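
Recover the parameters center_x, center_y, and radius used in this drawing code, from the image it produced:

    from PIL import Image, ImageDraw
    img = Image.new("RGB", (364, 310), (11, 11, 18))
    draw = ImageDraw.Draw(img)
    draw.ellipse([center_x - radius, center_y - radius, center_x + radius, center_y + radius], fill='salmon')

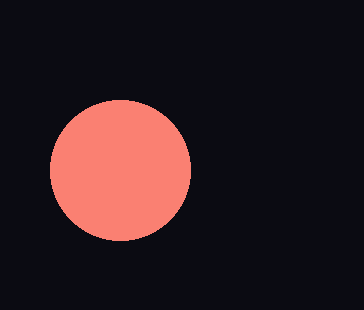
center_x = 120; center_y = 170; radius = 70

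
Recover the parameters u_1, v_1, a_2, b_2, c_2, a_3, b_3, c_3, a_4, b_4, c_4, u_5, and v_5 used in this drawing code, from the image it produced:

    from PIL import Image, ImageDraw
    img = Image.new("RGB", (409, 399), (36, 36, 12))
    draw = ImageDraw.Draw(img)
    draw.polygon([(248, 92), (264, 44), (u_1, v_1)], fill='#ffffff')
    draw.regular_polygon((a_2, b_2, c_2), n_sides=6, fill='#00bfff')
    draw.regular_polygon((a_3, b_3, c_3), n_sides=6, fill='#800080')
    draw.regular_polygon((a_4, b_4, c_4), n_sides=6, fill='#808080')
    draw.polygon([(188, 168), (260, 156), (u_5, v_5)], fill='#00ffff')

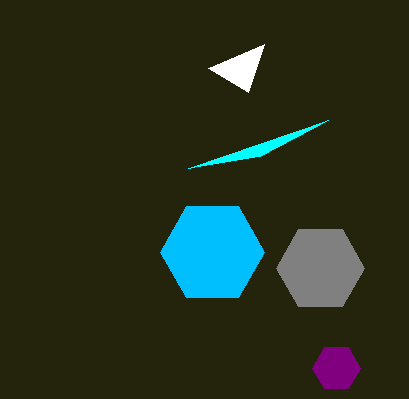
u_1 = 208; v_1 = 68; a_2 = 212; b_2 = 252; c_2 = 52; a_3 = 336; b_3 = 368; c_3 = 24; a_4 = 320; b_4 = 268; c_4 = 44; u_5 = 328; v_5 = 120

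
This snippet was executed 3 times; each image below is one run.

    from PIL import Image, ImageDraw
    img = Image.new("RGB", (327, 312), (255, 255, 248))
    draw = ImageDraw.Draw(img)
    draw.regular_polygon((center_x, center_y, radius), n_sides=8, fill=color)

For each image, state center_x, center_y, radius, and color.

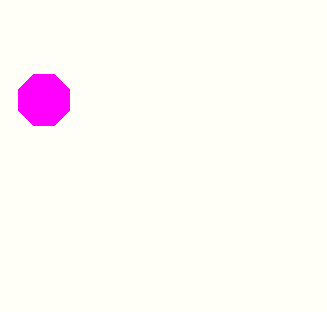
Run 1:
center_x = 44, center_y = 100, radius = 28, color = 'magenta'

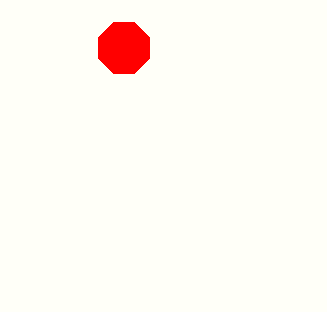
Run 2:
center_x = 124, center_y = 48, radius = 28, color = 'red'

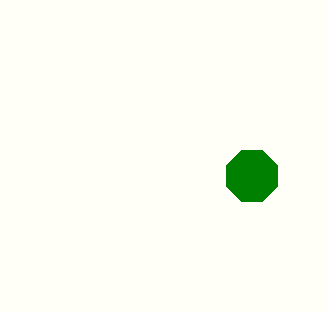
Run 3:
center_x = 252, center_y = 176, radius = 28, color = 'green'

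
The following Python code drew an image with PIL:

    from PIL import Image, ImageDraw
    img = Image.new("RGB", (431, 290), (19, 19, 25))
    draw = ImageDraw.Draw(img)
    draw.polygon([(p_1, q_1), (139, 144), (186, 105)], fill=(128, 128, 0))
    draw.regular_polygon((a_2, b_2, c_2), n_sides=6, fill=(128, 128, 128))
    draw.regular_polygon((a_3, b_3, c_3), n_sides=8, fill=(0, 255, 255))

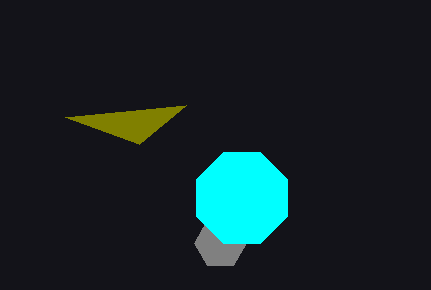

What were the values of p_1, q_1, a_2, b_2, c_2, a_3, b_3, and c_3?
p_1 = 65; q_1 = 117; a_2 = 220; b_2 = 243; c_2 = 26; a_3 = 242; b_3 = 198; c_3 = 49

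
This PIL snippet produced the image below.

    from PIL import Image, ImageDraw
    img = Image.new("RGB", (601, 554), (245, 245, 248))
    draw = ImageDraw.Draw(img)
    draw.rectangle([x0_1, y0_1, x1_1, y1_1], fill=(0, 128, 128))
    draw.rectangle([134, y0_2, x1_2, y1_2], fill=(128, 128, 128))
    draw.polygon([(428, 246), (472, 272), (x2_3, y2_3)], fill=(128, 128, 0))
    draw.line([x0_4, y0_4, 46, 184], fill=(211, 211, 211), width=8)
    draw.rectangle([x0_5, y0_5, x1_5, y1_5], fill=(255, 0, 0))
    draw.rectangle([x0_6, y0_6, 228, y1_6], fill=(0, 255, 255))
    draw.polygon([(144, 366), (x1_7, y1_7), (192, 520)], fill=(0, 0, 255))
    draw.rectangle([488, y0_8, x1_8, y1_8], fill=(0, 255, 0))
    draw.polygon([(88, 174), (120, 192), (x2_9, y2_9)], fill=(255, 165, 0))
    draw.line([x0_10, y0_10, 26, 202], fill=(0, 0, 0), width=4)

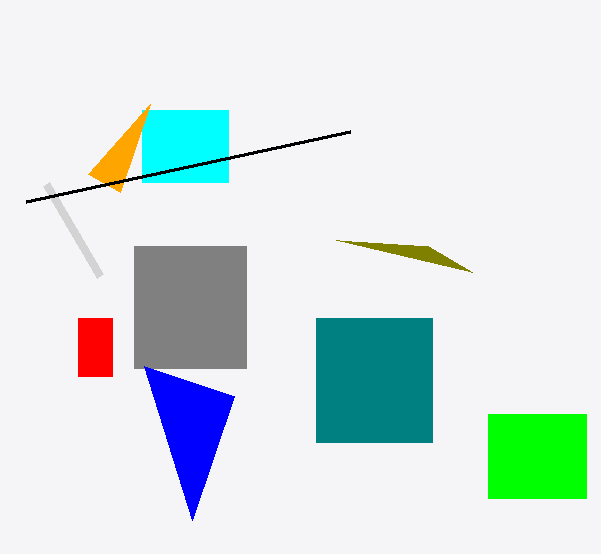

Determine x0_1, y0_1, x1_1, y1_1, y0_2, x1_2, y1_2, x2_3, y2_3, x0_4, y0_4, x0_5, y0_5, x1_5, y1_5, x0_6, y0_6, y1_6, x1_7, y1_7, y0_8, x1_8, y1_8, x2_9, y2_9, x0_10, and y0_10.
x0_1 = 316
y0_1 = 318
x1_1 = 432
y1_1 = 442
y0_2 = 246
x1_2 = 246
y1_2 = 368
x2_3 = 336
y2_3 = 240
x0_4 = 100
y0_4 = 276
x0_5 = 78
y0_5 = 318
x1_5 = 112
y1_5 = 376
x0_6 = 142
y0_6 = 110
y1_6 = 182
x1_7 = 234
y1_7 = 396
y0_8 = 414
x1_8 = 586
y1_8 = 498
x2_9 = 150
y2_9 = 104
x0_10 = 350
y0_10 = 132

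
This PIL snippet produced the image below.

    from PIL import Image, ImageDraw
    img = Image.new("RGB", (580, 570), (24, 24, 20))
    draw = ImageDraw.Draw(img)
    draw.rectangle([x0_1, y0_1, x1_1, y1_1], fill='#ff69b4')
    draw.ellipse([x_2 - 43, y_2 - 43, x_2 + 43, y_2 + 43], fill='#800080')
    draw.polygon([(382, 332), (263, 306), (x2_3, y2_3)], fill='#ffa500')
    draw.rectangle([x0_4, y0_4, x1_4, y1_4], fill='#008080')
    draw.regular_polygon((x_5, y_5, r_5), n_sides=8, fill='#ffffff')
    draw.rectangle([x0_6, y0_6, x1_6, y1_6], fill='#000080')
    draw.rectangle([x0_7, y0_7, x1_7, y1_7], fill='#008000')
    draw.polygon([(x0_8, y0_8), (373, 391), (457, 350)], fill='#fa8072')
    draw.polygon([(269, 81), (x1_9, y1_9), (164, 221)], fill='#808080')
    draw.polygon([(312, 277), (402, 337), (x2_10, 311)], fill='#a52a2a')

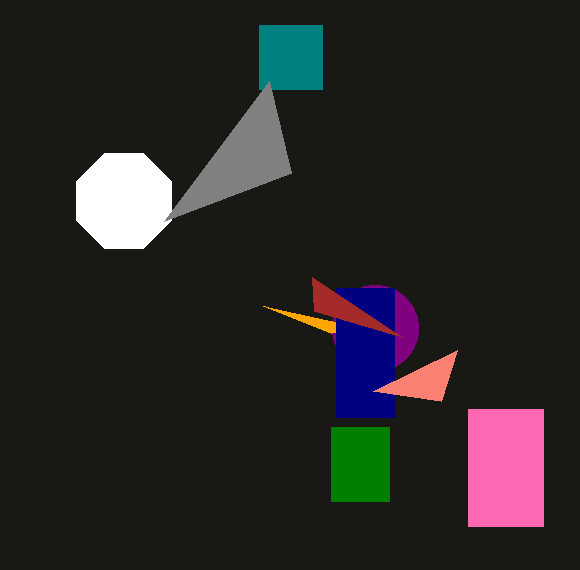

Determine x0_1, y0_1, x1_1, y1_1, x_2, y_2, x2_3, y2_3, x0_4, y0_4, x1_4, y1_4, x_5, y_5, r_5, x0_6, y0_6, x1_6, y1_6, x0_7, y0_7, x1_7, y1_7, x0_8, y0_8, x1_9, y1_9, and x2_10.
x0_1 = 468
y0_1 = 409
x1_1 = 543
y1_1 = 526
x_2 = 375
y_2 = 328
x2_3 = 331
y2_3 = 333
x0_4 = 259
y0_4 = 25
x1_4 = 322
y1_4 = 89
x_5 = 124
y_5 = 201
r_5 = 51
x0_6 = 336
y0_6 = 288
x1_6 = 394
y1_6 = 417
x0_7 = 331
y0_7 = 427
x1_7 = 389
y1_7 = 501
x0_8 = 441
y0_8 = 401
x1_9 = 291
y1_9 = 173
x2_10 = 314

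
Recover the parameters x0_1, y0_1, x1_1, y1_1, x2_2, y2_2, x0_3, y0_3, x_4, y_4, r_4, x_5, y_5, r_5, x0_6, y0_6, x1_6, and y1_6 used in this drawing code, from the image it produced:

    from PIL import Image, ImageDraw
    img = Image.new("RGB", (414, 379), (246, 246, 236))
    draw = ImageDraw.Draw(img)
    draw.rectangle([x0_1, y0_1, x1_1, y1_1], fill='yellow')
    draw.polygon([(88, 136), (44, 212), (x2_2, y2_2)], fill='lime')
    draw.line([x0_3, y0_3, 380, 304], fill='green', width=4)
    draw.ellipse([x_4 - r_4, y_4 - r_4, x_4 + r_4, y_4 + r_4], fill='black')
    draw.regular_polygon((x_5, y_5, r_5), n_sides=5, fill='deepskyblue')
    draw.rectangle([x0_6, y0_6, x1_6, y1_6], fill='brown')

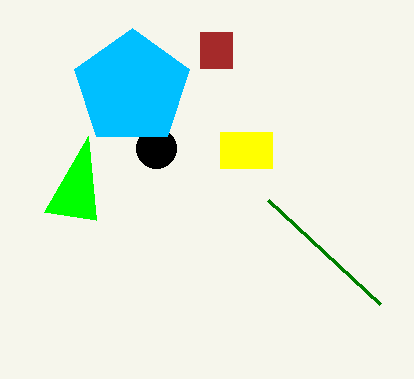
x0_1 = 220, y0_1 = 132, x1_1 = 272, y1_1 = 168, x2_2 = 96, y2_2 = 220, x0_3 = 268, y0_3 = 200, x_4 = 156, y_4 = 148, r_4 = 20, x_5 = 132, y_5 = 88, r_5 = 60, x0_6 = 200, y0_6 = 32, x1_6 = 232, y1_6 = 68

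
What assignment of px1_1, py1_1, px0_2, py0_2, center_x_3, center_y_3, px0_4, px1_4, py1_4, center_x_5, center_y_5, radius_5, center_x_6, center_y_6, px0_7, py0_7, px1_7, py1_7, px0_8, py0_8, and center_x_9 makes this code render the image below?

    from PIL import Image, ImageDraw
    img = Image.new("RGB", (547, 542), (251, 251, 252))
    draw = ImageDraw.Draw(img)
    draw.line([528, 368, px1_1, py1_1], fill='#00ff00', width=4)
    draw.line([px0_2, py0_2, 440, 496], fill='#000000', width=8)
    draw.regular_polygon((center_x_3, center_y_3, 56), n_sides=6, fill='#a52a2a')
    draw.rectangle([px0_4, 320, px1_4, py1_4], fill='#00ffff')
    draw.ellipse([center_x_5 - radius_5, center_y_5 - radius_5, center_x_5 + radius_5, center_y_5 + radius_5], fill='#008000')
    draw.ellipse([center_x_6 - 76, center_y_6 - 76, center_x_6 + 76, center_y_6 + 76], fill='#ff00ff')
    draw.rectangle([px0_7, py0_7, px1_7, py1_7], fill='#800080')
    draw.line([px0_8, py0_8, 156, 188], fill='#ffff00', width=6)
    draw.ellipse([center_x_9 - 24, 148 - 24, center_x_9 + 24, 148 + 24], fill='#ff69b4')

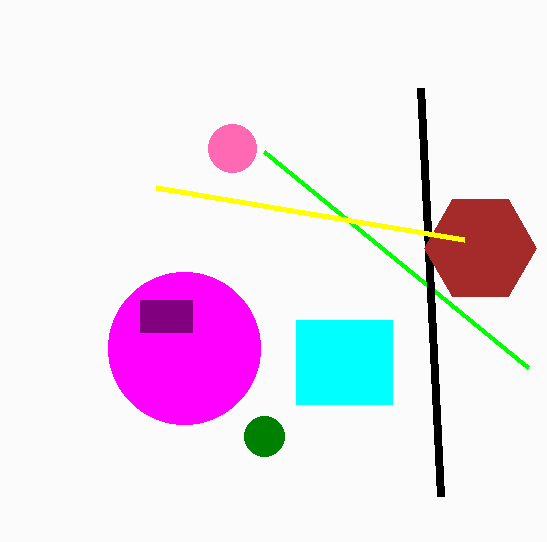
px1_1 = 264
py1_1 = 152
px0_2 = 420
py0_2 = 88
center_x_3 = 480
center_y_3 = 248
px0_4 = 296
px1_4 = 392
py1_4 = 404
center_x_5 = 264
center_y_5 = 436
radius_5 = 20
center_x_6 = 184
center_y_6 = 348
px0_7 = 140
py0_7 = 300
px1_7 = 192
py1_7 = 332
px0_8 = 464
py0_8 = 240
center_x_9 = 232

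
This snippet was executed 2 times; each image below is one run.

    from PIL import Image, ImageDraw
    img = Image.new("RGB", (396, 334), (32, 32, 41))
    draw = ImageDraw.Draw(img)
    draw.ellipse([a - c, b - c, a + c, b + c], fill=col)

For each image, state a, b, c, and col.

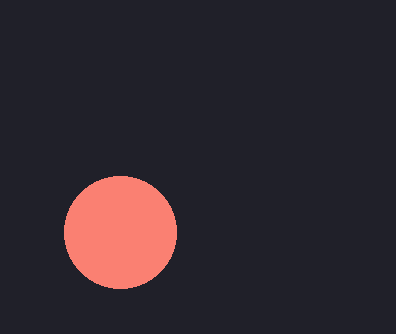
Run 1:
a = 120
b = 232
c = 56
col = 'salmon'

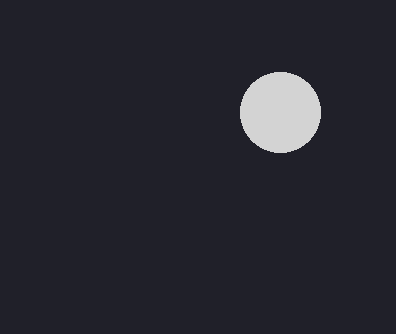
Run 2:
a = 280; b = 112; c = 40; col = 'lightgray'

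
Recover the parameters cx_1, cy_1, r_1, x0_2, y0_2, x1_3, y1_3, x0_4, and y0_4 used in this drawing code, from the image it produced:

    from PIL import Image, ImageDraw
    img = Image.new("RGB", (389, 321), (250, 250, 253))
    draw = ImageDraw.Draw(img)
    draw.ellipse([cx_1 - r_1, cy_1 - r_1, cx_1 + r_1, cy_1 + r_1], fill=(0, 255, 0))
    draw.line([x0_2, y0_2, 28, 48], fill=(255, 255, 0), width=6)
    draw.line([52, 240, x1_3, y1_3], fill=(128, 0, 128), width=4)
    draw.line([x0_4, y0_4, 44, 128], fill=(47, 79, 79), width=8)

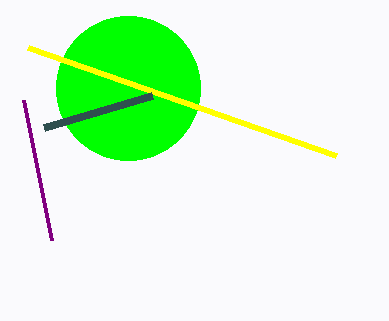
cx_1 = 128
cy_1 = 88
r_1 = 72
x0_2 = 336
y0_2 = 156
x1_3 = 24
y1_3 = 100
x0_4 = 152
y0_4 = 96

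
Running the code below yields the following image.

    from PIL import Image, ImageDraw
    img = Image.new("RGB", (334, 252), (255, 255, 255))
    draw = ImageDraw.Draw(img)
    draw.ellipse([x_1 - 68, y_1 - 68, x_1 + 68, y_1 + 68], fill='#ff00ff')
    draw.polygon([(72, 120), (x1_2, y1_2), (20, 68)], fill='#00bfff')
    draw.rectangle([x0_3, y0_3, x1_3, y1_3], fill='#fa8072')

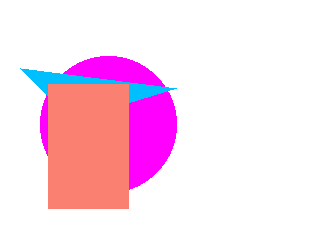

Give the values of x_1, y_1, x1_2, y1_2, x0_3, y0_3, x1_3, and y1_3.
x_1 = 108, y_1 = 124, x1_2 = 176, y1_2 = 88, x0_3 = 48, y0_3 = 84, x1_3 = 128, y1_3 = 208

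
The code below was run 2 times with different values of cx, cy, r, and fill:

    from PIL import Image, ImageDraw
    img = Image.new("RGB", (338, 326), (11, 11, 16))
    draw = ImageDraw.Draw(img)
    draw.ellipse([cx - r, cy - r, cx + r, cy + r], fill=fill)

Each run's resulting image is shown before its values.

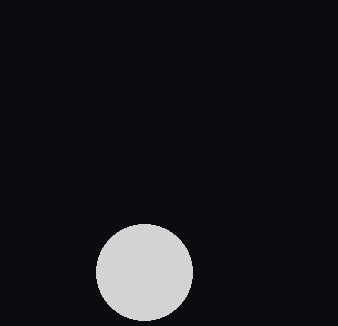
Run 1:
cx = 144, cy = 272, r = 48, fill = 'lightgray'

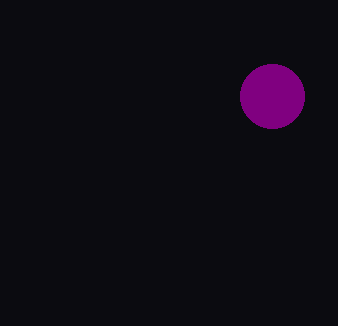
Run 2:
cx = 272
cy = 96
r = 32
fill = 'purple'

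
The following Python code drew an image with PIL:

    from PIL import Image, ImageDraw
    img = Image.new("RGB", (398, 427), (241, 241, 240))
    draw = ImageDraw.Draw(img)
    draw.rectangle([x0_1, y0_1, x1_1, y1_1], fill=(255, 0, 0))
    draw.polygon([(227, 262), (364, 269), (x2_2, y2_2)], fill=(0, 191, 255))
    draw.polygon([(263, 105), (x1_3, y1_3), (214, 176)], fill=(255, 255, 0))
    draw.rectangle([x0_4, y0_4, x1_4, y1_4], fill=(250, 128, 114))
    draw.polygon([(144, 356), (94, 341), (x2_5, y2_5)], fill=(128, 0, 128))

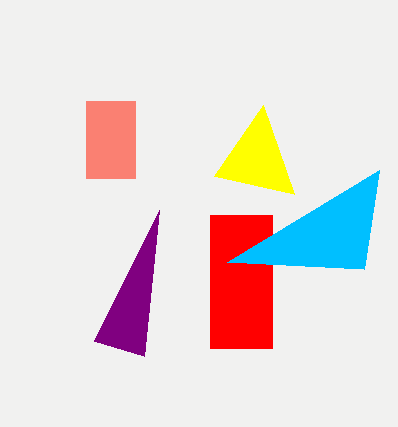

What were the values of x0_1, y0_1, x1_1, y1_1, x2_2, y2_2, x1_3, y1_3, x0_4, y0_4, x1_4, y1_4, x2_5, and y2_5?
x0_1 = 210, y0_1 = 215, x1_1 = 272, y1_1 = 348, x2_2 = 379, y2_2 = 170, x1_3 = 294, y1_3 = 194, x0_4 = 86, y0_4 = 101, x1_4 = 135, y1_4 = 178, x2_5 = 159, y2_5 = 210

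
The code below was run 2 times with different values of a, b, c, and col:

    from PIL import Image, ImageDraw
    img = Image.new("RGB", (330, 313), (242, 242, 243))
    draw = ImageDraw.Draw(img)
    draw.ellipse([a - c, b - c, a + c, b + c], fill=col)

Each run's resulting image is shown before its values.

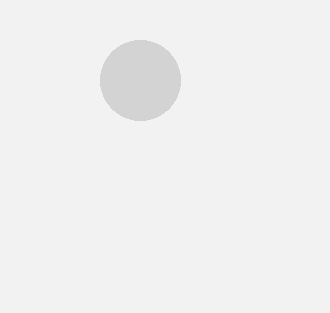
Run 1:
a = 140
b = 80
c = 40
col = 'lightgray'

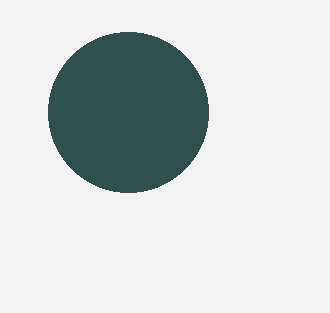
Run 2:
a = 128, b = 112, c = 80, col = 'darkslategray'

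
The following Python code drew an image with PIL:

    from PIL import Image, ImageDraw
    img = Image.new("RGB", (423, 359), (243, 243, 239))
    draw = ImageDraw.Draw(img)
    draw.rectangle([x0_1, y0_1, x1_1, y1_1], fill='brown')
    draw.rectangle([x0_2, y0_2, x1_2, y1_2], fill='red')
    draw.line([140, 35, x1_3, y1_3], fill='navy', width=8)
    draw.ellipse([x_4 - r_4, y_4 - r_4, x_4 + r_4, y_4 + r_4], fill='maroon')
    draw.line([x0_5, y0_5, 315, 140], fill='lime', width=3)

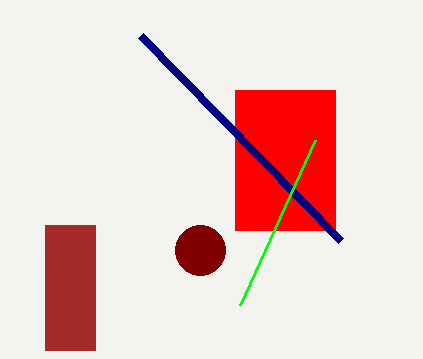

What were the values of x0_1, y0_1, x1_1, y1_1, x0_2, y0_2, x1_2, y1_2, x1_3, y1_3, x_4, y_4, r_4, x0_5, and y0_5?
x0_1 = 45; y0_1 = 225; x1_1 = 95; y1_1 = 350; x0_2 = 235; y0_2 = 90; x1_2 = 335; y1_2 = 230; x1_3 = 340; y1_3 = 240; x_4 = 200; y_4 = 250; r_4 = 25; x0_5 = 240; y0_5 = 305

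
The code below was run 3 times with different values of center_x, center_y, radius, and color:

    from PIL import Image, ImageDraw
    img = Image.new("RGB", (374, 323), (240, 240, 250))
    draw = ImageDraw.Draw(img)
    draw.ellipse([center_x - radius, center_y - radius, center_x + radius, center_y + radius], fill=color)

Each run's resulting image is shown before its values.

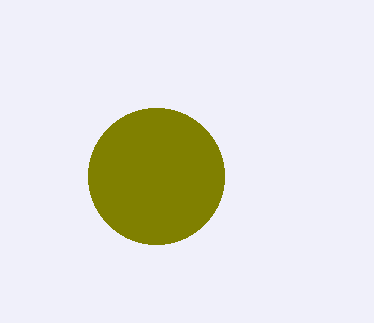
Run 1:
center_x = 156
center_y = 176
radius = 68
color = 'olive'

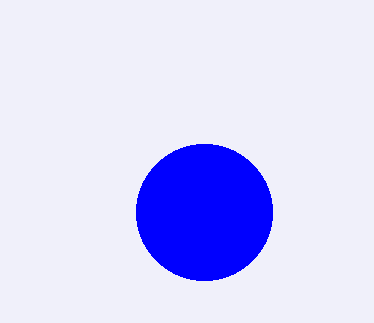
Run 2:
center_x = 204
center_y = 212
radius = 68
color = 'blue'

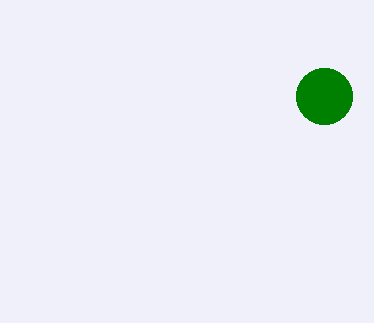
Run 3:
center_x = 324; center_y = 96; radius = 28; color = 'green'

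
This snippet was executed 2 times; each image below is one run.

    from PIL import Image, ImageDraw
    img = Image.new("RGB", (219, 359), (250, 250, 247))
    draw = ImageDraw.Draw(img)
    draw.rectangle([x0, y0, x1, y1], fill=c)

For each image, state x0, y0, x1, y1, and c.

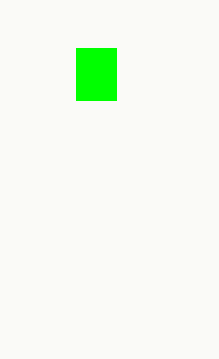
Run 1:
x0 = 76
y0 = 48
x1 = 116
y1 = 100
c = 'lime'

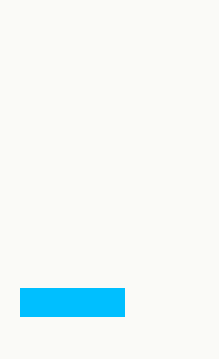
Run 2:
x0 = 20; y0 = 288; x1 = 124; y1 = 316; c = 'deepskyblue'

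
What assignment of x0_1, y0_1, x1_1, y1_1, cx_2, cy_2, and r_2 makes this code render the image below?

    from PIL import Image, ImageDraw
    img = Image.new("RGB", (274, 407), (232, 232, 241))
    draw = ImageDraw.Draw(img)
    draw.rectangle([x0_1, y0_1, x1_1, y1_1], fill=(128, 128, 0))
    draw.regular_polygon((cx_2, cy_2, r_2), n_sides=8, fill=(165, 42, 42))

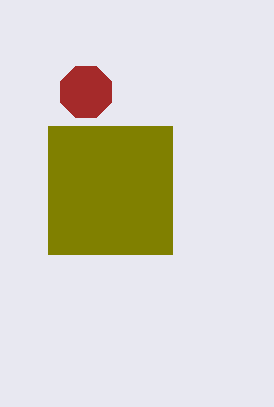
x0_1 = 48, y0_1 = 126, x1_1 = 172, y1_1 = 254, cx_2 = 86, cy_2 = 92, r_2 = 28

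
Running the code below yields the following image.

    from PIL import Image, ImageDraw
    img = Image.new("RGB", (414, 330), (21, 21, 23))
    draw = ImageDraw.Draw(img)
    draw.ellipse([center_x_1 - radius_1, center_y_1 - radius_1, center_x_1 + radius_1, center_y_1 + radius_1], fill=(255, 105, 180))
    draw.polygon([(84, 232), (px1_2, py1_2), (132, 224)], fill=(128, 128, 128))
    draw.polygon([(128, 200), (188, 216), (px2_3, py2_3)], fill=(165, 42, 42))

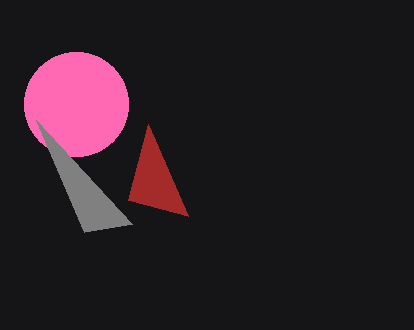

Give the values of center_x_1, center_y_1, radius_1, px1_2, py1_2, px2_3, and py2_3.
center_x_1 = 76, center_y_1 = 104, radius_1 = 52, px1_2 = 36, py1_2 = 120, px2_3 = 148, py2_3 = 124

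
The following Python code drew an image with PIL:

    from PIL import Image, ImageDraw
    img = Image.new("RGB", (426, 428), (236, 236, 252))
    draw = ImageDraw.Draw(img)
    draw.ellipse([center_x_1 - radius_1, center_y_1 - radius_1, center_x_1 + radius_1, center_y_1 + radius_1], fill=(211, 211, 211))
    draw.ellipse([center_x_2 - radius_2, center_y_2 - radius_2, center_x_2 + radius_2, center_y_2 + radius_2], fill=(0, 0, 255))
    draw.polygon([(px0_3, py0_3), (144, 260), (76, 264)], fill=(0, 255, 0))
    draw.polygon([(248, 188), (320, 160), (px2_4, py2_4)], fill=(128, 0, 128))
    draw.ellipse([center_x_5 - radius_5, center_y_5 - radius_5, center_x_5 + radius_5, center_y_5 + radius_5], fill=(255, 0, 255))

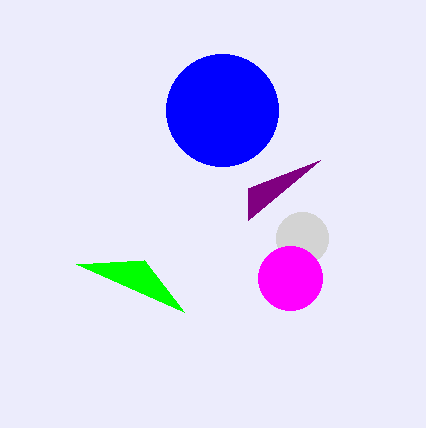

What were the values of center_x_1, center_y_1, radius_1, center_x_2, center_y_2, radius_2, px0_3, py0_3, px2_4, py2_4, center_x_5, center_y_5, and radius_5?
center_x_1 = 302, center_y_1 = 238, radius_1 = 26, center_x_2 = 222, center_y_2 = 110, radius_2 = 56, px0_3 = 184, py0_3 = 312, px2_4 = 248, py2_4 = 220, center_x_5 = 290, center_y_5 = 278, radius_5 = 32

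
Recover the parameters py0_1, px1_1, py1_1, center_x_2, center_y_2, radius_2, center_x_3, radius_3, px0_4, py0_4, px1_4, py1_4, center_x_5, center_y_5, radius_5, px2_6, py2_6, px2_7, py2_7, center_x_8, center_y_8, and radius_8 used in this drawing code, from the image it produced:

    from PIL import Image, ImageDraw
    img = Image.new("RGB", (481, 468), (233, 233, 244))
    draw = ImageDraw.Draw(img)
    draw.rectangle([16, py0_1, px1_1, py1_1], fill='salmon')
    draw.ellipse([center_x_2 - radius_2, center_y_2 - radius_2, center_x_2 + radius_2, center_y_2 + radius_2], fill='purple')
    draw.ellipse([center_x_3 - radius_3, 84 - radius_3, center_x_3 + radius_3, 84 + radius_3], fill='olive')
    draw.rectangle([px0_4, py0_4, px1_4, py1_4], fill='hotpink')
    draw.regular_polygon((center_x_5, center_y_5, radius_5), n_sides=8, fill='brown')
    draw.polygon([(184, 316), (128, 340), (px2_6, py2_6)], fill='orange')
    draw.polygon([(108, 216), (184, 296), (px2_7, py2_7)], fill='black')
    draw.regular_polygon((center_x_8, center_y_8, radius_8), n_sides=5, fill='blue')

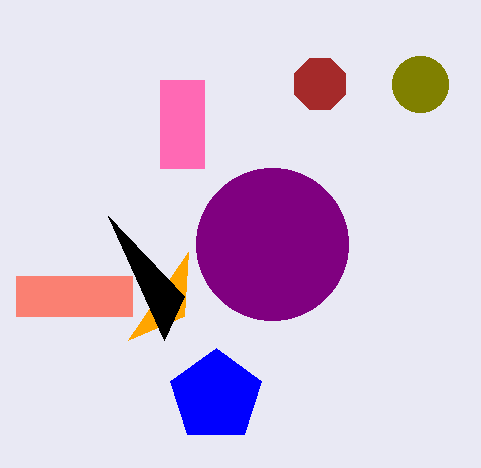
py0_1 = 276
px1_1 = 132
py1_1 = 316
center_x_2 = 272
center_y_2 = 244
radius_2 = 76
center_x_3 = 420
radius_3 = 28
px0_4 = 160
py0_4 = 80
px1_4 = 204
py1_4 = 168
center_x_5 = 320
center_y_5 = 84
radius_5 = 28
px2_6 = 188
py2_6 = 252
px2_7 = 164
py2_7 = 340
center_x_8 = 216
center_y_8 = 396
radius_8 = 48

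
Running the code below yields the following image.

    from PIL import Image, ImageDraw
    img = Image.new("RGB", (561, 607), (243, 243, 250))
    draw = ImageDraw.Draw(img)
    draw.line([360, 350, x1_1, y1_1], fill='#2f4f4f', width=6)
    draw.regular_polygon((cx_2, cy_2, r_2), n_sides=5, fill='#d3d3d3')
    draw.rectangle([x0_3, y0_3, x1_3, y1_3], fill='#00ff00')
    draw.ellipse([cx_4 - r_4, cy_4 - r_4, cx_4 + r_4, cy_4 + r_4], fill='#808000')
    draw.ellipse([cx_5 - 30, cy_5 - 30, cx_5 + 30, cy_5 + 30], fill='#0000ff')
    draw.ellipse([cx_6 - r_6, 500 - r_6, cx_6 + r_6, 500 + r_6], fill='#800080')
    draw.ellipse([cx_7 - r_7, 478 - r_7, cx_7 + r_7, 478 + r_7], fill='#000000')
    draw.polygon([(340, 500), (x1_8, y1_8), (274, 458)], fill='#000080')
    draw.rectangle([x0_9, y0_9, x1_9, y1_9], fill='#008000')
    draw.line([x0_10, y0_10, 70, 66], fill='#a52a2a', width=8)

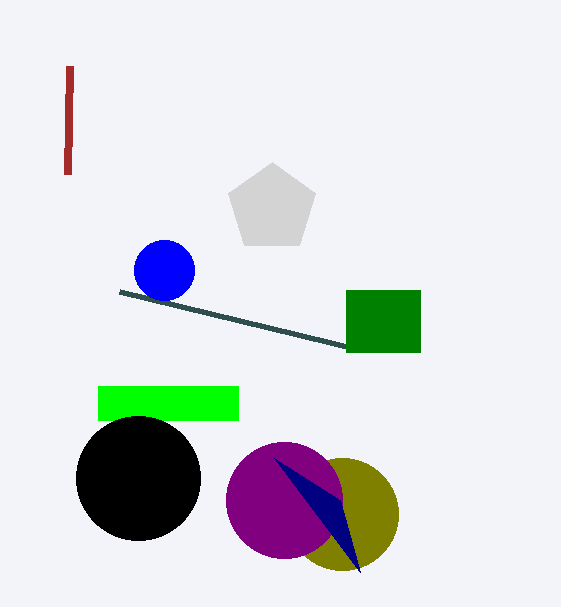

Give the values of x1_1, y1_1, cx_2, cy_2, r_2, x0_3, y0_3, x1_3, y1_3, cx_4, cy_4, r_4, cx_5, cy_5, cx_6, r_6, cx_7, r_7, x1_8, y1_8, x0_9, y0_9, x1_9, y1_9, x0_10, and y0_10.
x1_1 = 120, y1_1 = 292, cx_2 = 272, cy_2 = 208, r_2 = 46, x0_3 = 98, y0_3 = 386, x1_3 = 238, y1_3 = 420, cx_4 = 342, cy_4 = 514, r_4 = 56, cx_5 = 164, cy_5 = 270, cx_6 = 284, r_6 = 58, cx_7 = 138, r_7 = 62, x1_8 = 360, y1_8 = 572, x0_9 = 346, y0_9 = 290, x1_9 = 420, y1_9 = 352, x0_10 = 68, y0_10 = 174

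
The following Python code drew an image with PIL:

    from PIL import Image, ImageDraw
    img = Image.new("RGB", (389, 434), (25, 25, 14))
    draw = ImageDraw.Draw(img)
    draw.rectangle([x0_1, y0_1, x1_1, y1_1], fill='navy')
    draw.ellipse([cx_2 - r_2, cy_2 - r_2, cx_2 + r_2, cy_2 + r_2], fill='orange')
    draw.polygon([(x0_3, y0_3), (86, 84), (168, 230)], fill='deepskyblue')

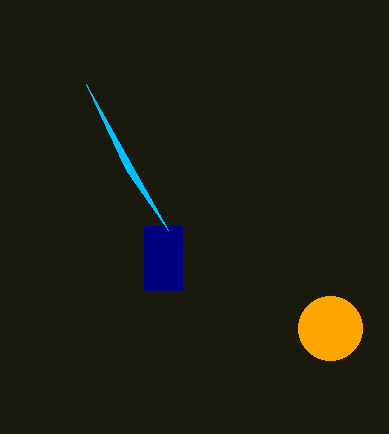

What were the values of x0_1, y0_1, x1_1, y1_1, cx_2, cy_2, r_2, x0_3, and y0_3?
x0_1 = 144; y0_1 = 226; x1_1 = 182; y1_1 = 290; cx_2 = 330; cy_2 = 328; r_2 = 32; x0_3 = 126; y0_3 = 170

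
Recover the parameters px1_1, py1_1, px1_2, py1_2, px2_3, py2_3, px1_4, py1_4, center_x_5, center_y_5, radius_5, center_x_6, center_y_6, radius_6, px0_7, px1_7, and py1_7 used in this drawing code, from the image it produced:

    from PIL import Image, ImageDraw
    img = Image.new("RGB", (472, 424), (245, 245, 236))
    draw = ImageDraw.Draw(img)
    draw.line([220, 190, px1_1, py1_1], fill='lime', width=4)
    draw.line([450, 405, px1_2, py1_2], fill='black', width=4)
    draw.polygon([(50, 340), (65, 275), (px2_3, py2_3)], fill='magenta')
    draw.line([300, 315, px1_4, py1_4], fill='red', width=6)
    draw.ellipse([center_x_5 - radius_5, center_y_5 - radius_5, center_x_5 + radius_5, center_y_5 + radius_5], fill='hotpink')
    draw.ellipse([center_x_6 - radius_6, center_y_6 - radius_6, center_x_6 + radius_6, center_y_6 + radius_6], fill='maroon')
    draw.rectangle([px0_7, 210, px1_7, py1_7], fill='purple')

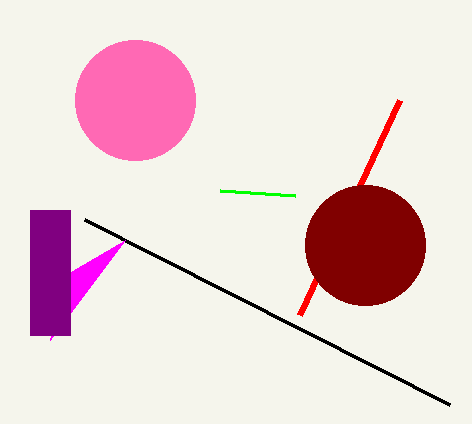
px1_1 = 295
py1_1 = 195
px1_2 = 85
py1_2 = 220
px2_3 = 125
py2_3 = 240
px1_4 = 400
py1_4 = 100
center_x_5 = 135
center_y_5 = 100
radius_5 = 60
center_x_6 = 365
center_y_6 = 245
radius_6 = 60
px0_7 = 30
px1_7 = 70
py1_7 = 335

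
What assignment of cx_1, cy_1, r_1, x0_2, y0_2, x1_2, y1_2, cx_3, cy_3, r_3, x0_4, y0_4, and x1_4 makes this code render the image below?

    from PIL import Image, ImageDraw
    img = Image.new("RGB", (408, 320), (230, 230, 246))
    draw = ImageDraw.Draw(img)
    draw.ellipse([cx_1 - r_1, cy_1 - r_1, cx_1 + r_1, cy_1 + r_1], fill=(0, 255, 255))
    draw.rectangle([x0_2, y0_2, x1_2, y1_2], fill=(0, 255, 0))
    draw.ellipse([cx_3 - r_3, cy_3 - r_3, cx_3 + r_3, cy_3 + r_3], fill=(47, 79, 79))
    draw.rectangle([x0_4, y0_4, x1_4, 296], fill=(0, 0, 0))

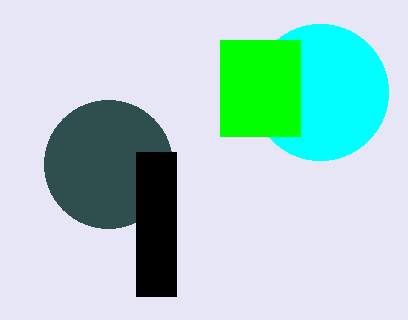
cx_1 = 320, cy_1 = 92, r_1 = 68, x0_2 = 220, y0_2 = 40, x1_2 = 300, y1_2 = 136, cx_3 = 108, cy_3 = 164, r_3 = 64, x0_4 = 136, y0_4 = 152, x1_4 = 176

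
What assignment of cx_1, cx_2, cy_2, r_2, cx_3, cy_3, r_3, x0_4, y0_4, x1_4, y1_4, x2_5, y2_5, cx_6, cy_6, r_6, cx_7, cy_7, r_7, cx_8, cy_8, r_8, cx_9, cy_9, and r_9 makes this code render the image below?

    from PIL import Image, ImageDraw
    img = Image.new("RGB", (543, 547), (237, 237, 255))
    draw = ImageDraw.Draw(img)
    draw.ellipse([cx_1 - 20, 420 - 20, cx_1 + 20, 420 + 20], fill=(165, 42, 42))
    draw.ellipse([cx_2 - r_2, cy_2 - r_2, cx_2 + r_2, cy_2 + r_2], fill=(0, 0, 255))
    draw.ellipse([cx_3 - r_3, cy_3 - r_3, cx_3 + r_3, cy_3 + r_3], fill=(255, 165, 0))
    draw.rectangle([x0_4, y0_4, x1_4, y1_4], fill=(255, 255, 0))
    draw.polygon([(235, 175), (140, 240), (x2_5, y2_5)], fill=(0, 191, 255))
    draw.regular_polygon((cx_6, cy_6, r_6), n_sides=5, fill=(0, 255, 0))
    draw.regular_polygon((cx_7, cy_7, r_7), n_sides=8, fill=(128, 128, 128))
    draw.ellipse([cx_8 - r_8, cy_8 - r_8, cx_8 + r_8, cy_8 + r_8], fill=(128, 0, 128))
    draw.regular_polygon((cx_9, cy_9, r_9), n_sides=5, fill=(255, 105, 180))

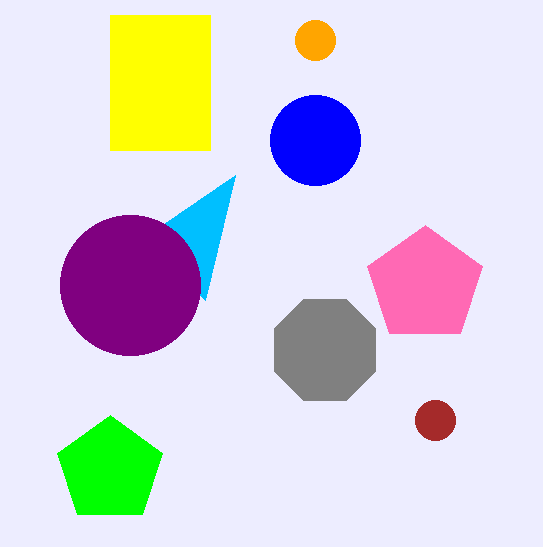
cx_1 = 435
cx_2 = 315
cy_2 = 140
r_2 = 45
cx_3 = 315
cy_3 = 40
r_3 = 20
x0_4 = 110
y0_4 = 15
x1_4 = 210
y1_4 = 150
x2_5 = 205
y2_5 = 300
cx_6 = 110
cy_6 = 470
r_6 = 55
cx_7 = 325
cy_7 = 350
r_7 = 55
cx_8 = 130
cy_8 = 285
r_8 = 70
cx_9 = 425
cy_9 = 285
r_9 = 60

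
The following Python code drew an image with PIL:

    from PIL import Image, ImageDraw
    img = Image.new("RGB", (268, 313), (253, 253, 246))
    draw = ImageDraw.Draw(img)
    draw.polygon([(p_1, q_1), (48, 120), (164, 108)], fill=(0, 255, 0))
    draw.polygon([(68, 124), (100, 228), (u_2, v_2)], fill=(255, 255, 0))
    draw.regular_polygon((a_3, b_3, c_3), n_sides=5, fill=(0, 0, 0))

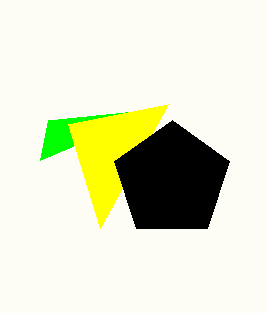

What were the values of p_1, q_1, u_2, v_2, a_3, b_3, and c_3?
p_1 = 40; q_1 = 160; u_2 = 168; v_2 = 104; a_3 = 172; b_3 = 180; c_3 = 60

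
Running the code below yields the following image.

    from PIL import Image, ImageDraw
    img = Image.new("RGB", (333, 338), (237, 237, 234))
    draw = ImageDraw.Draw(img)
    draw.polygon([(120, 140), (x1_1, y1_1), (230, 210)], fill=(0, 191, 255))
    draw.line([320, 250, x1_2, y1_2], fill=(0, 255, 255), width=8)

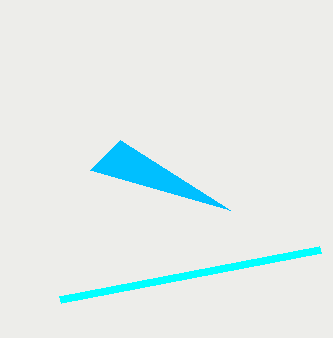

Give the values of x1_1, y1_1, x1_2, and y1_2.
x1_1 = 90
y1_1 = 170
x1_2 = 60
y1_2 = 300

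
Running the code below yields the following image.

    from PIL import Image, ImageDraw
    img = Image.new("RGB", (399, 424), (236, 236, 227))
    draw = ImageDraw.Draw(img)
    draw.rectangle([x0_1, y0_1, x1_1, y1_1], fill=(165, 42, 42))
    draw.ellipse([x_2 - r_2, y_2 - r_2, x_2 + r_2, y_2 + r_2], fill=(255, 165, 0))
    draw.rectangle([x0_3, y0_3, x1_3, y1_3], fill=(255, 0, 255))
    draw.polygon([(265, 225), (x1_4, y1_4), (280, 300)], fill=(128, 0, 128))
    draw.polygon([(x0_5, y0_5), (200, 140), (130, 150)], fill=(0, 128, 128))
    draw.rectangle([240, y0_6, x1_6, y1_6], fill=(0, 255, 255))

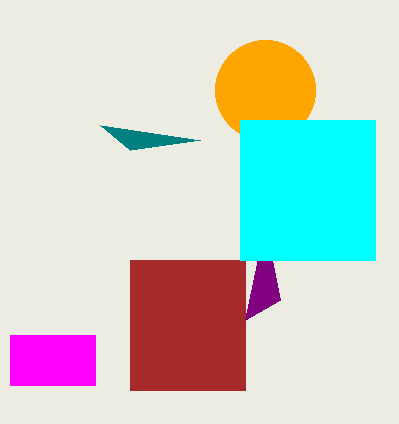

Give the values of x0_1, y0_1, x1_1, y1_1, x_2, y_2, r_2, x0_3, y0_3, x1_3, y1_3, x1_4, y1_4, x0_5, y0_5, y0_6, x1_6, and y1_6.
x0_1 = 130
y0_1 = 260
x1_1 = 245
y1_1 = 390
x_2 = 265
y_2 = 90
r_2 = 50
x0_3 = 10
y0_3 = 335
x1_3 = 95
y1_3 = 385
x1_4 = 245
y1_4 = 320
x0_5 = 100
y0_5 = 125
y0_6 = 120
x1_6 = 375
y1_6 = 260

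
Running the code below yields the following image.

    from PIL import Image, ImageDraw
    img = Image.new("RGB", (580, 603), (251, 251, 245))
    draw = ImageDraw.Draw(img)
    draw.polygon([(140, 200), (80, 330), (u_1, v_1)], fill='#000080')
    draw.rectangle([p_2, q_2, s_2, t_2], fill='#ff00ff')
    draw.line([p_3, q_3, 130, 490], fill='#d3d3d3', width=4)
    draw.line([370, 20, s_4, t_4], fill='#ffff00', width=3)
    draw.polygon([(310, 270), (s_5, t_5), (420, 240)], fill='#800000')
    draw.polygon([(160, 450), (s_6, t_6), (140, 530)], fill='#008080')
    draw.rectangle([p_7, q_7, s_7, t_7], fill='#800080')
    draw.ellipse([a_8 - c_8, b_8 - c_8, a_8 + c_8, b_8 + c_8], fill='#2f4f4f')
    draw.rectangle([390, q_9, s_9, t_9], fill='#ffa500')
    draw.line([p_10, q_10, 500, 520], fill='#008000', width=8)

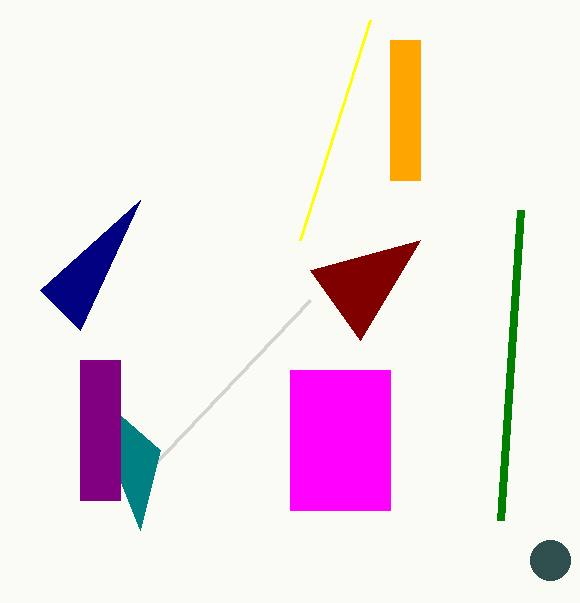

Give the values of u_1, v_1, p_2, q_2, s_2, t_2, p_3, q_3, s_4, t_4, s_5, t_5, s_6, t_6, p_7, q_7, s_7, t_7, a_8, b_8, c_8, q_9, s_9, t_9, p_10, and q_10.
u_1 = 40
v_1 = 290
p_2 = 290
q_2 = 370
s_2 = 390
t_2 = 510
p_3 = 310
q_3 = 300
s_4 = 300
t_4 = 240
s_5 = 360
t_5 = 340
s_6 = 80
t_6 = 380
p_7 = 80
q_7 = 360
s_7 = 120
t_7 = 500
a_8 = 550
b_8 = 560
c_8 = 20
q_9 = 40
s_9 = 420
t_9 = 180
p_10 = 520
q_10 = 210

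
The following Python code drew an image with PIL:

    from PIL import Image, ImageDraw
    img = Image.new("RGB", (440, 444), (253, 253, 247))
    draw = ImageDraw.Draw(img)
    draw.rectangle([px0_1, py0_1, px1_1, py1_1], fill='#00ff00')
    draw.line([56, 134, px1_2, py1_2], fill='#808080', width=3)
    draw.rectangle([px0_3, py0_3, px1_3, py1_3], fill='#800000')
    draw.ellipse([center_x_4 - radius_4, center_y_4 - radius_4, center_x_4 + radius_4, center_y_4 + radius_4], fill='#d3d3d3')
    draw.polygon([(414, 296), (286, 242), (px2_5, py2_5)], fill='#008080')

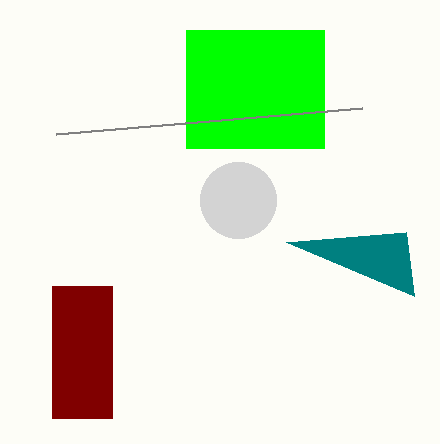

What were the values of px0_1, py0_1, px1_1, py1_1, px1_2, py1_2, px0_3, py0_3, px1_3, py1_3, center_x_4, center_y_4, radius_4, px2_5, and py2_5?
px0_1 = 186, py0_1 = 30, px1_1 = 324, py1_1 = 148, px1_2 = 362, py1_2 = 108, px0_3 = 52, py0_3 = 286, px1_3 = 112, py1_3 = 418, center_x_4 = 238, center_y_4 = 200, radius_4 = 38, px2_5 = 406, py2_5 = 232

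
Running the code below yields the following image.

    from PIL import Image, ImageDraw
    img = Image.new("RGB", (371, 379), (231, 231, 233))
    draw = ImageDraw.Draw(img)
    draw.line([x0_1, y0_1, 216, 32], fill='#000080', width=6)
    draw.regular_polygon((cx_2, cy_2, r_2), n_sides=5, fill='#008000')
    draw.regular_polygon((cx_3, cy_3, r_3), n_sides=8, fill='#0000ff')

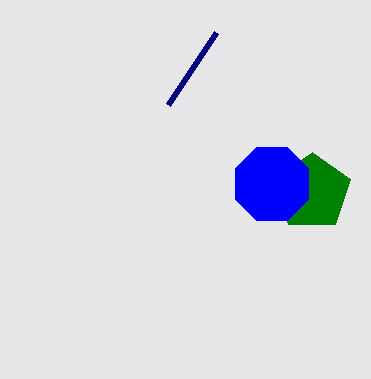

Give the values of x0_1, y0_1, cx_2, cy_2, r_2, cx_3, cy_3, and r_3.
x0_1 = 168
y0_1 = 104
cx_2 = 312
cy_2 = 192
r_2 = 40
cx_3 = 272
cy_3 = 184
r_3 = 40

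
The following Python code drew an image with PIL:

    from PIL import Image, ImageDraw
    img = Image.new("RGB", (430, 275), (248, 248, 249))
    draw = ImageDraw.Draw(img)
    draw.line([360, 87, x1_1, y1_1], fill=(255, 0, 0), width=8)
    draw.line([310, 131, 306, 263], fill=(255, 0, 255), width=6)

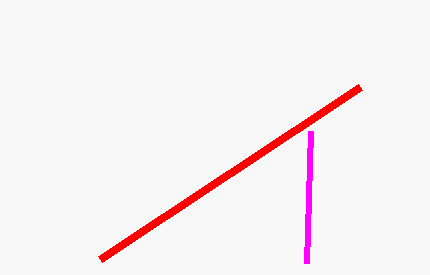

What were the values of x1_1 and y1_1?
x1_1 = 100, y1_1 = 259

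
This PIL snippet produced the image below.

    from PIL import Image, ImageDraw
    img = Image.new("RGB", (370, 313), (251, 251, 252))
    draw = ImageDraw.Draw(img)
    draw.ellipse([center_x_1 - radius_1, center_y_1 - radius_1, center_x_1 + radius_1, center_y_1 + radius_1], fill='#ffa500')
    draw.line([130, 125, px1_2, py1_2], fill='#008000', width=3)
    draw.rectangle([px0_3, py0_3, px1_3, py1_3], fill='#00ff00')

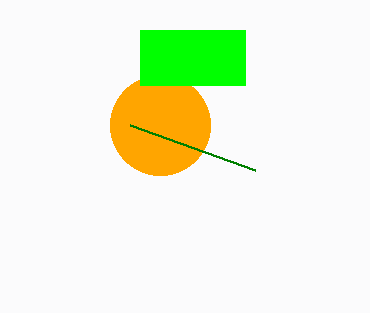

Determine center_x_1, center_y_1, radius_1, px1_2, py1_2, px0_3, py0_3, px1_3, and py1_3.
center_x_1 = 160, center_y_1 = 125, radius_1 = 50, px1_2 = 255, py1_2 = 170, px0_3 = 140, py0_3 = 30, px1_3 = 245, py1_3 = 85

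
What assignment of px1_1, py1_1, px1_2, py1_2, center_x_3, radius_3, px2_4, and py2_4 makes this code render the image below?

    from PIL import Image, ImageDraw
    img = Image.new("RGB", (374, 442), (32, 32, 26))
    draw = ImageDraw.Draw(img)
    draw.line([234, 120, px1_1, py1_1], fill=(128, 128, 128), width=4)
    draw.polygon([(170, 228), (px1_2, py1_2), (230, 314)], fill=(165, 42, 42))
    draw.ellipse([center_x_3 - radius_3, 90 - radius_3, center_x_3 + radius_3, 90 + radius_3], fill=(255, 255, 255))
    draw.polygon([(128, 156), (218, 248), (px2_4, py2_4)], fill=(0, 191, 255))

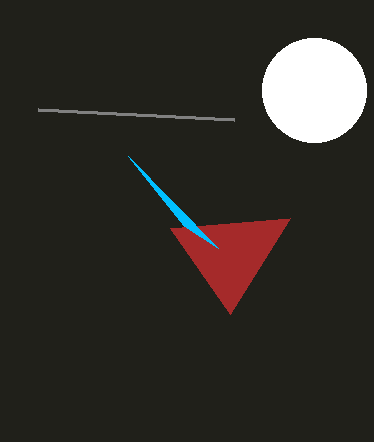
px1_1 = 38
py1_1 = 110
px1_2 = 290
py1_2 = 218
center_x_3 = 314
radius_3 = 52
px2_4 = 184
py2_4 = 226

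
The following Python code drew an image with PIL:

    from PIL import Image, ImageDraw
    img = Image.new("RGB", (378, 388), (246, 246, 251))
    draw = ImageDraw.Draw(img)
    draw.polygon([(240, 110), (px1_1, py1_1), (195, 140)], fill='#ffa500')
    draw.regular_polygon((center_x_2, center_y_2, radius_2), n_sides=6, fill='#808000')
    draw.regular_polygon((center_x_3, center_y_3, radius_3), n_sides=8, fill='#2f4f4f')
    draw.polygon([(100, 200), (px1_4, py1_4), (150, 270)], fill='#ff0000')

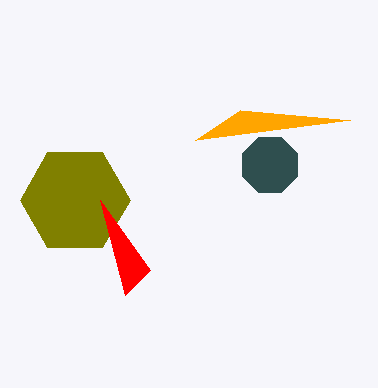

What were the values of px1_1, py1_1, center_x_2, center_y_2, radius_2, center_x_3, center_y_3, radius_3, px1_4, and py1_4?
px1_1 = 350, py1_1 = 120, center_x_2 = 75, center_y_2 = 200, radius_2 = 55, center_x_3 = 270, center_y_3 = 165, radius_3 = 30, px1_4 = 125, py1_4 = 295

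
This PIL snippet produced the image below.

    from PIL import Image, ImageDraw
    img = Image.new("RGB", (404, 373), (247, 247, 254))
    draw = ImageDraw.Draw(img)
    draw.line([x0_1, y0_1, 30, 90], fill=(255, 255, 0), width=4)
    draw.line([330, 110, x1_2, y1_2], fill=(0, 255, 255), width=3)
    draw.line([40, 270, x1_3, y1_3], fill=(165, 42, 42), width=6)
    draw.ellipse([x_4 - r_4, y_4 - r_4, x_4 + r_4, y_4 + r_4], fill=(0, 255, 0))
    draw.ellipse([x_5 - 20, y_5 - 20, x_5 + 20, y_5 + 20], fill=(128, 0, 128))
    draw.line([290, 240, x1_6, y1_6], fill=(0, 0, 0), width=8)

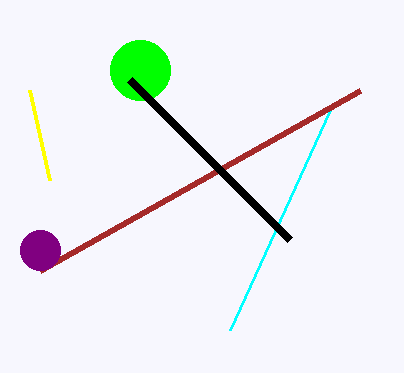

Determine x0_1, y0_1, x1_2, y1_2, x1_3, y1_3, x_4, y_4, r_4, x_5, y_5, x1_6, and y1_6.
x0_1 = 50; y0_1 = 180; x1_2 = 230; y1_2 = 330; x1_3 = 360; y1_3 = 90; x_4 = 140; y_4 = 70; r_4 = 30; x_5 = 40; y_5 = 250; x1_6 = 130; y1_6 = 80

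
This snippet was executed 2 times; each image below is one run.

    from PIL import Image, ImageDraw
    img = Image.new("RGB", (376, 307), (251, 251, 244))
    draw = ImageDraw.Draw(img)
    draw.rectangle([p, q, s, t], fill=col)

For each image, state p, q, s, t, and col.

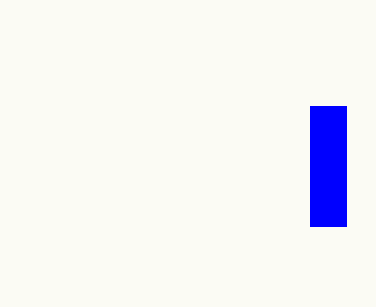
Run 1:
p = 310; q = 106; s = 346; t = 226; col = 'blue'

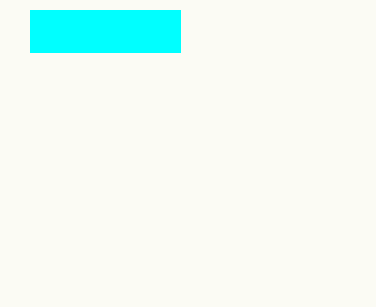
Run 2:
p = 30, q = 10, s = 180, t = 52, col = 'cyan'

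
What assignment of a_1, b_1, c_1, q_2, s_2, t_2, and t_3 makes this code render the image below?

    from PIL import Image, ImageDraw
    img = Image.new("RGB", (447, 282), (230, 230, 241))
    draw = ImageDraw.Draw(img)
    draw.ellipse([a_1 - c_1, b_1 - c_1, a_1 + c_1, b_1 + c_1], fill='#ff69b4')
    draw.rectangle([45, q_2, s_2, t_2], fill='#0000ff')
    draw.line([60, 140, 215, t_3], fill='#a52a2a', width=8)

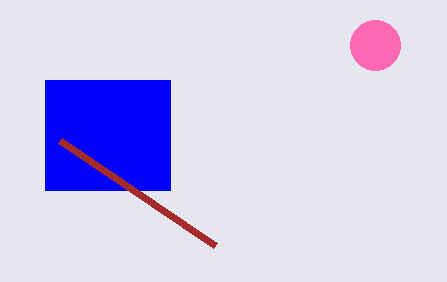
a_1 = 375, b_1 = 45, c_1 = 25, q_2 = 80, s_2 = 170, t_2 = 190, t_3 = 245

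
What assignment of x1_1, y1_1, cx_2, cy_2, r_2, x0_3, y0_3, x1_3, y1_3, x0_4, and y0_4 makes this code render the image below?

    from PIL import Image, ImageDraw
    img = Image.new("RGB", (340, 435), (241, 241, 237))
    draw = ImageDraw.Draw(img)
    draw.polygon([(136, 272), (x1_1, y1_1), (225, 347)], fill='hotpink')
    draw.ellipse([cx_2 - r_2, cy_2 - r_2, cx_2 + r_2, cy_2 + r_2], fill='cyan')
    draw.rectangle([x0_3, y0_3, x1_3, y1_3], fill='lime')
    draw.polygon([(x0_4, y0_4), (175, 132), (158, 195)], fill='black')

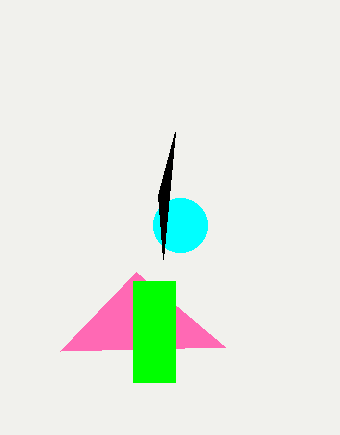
x1_1 = 60, y1_1 = 351, cx_2 = 180, cy_2 = 225, r_2 = 27, x0_3 = 133, y0_3 = 281, x1_3 = 175, y1_3 = 382, x0_4 = 163, y0_4 = 259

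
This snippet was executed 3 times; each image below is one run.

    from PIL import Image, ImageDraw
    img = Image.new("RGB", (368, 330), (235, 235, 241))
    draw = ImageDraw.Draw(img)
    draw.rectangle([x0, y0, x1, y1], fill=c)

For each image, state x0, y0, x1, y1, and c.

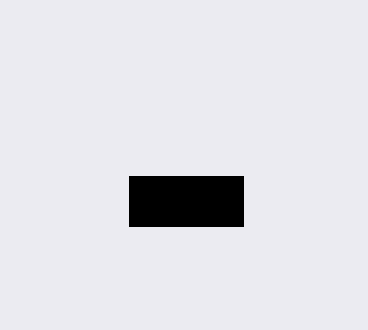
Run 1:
x0 = 129; y0 = 176; x1 = 243; y1 = 226; c = 'black'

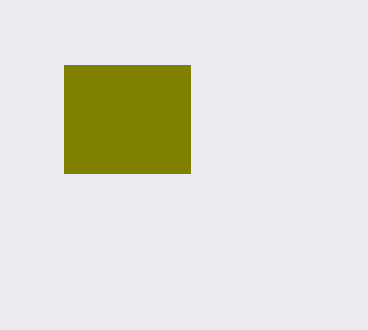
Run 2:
x0 = 64
y0 = 65
x1 = 190
y1 = 173
c = 'olive'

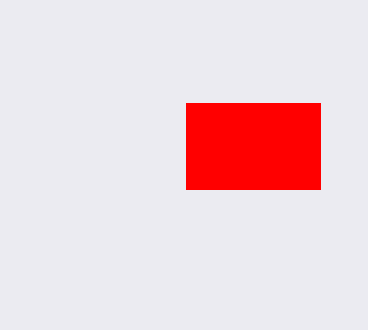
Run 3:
x0 = 186, y0 = 103, x1 = 320, y1 = 189, c = 'red'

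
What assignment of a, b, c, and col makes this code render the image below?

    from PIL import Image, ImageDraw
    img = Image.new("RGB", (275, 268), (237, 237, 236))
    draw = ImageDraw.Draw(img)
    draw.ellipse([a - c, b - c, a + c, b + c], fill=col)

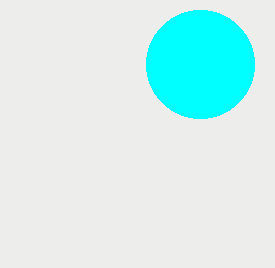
a = 200; b = 64; c = 54; col = 'cyan'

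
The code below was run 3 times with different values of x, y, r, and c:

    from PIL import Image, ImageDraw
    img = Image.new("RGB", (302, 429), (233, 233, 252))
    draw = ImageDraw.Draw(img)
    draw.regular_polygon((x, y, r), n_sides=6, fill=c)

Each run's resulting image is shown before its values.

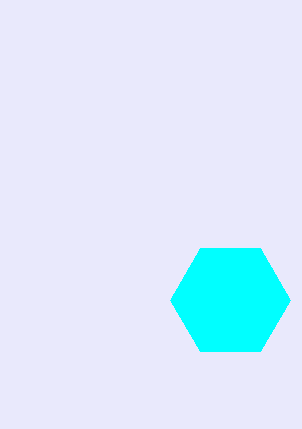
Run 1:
x = 230; y = 300; r = 60; c = 'cyan'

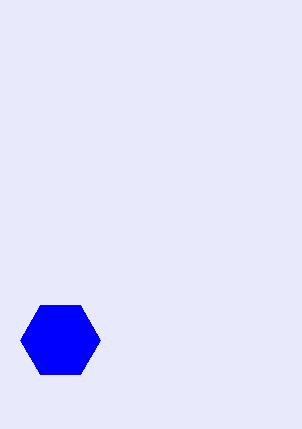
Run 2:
x = 60, y = 340, r = 40, c = 'blue'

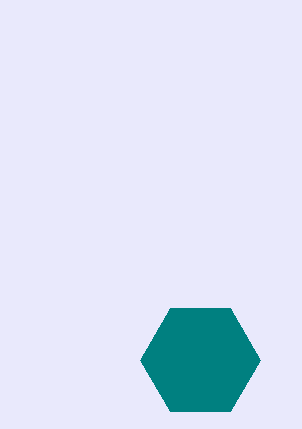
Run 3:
x = 200; y = 360; r = 60; c = 'teal'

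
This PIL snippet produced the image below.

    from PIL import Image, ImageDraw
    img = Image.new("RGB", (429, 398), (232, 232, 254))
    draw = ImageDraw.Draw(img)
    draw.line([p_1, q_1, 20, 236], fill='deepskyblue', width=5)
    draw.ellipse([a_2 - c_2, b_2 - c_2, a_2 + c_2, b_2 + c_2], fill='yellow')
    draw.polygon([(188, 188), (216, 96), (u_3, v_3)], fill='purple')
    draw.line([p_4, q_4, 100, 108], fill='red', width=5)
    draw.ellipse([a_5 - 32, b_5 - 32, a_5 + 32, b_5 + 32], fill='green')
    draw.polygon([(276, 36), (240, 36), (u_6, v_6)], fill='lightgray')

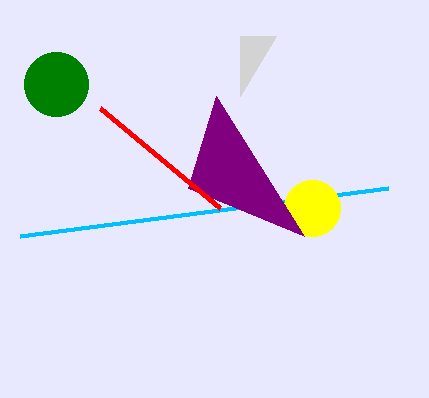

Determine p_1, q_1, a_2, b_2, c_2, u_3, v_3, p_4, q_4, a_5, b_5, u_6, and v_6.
p_1 = 388
q_1 = 188
a_2 = 312
b_2 = 208
c_2 = 28
u_3 = 304
v_3 = 236
p_4 = 220
q_4 = 208
a_5 = 56
b_5 = 84
u_6 = 240
v_6 = 96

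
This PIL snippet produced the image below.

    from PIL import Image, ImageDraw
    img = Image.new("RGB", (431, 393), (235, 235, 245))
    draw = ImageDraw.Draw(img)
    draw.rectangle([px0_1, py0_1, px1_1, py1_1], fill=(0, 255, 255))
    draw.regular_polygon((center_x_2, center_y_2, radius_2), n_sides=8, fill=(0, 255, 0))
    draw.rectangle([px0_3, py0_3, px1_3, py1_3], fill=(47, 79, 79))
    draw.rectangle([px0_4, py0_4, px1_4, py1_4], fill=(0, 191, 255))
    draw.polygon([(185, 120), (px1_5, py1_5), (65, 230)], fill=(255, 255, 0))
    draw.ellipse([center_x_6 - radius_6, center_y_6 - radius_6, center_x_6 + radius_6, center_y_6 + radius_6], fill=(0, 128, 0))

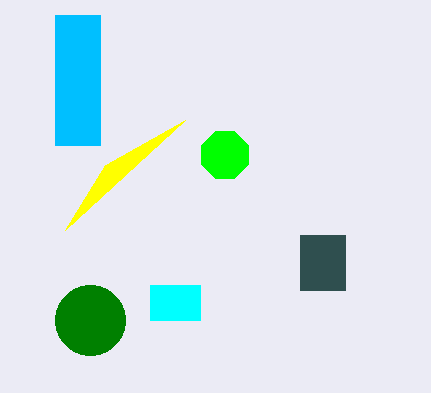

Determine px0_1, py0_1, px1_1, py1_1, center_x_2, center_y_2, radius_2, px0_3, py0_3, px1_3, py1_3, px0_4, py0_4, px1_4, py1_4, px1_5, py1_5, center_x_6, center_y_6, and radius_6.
px0_1 = 150
py0_1 = 285
px1_1 = 200
py1_1 = 320
center_x_2 = 225
center_y_2 = 155
radius_2 = 25
px0_3 = 300
py0_3 = 235
px1_3 = 345
py1_3 = 290
px0_4 = 55
py0_4 = 15
px1_4 = 100
py1_4 = 145
px1_5 = 105
py1_5 = 165
center_x_6 = 90
center_y_6 = 320
radius_6 = 35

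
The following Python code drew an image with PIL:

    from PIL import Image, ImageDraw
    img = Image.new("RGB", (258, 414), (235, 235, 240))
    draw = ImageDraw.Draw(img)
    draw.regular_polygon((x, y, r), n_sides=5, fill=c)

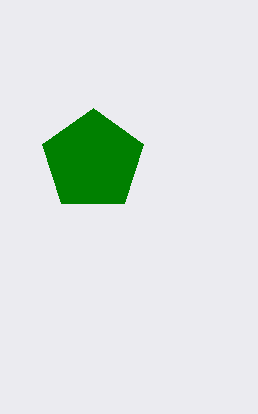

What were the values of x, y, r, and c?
x = 93
y = 161
r = 53
c = 'green'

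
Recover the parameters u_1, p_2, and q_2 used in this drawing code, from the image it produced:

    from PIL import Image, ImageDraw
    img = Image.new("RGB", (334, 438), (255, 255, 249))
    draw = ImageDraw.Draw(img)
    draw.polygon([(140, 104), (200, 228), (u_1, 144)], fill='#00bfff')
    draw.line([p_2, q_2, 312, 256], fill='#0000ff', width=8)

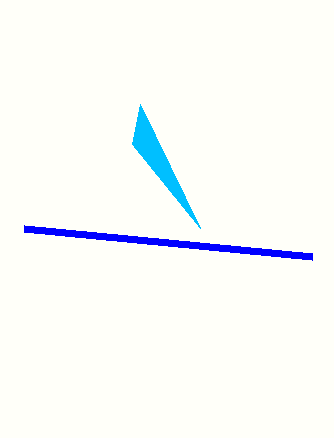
u_1 = 132; p_2 = 24; q_2 = 228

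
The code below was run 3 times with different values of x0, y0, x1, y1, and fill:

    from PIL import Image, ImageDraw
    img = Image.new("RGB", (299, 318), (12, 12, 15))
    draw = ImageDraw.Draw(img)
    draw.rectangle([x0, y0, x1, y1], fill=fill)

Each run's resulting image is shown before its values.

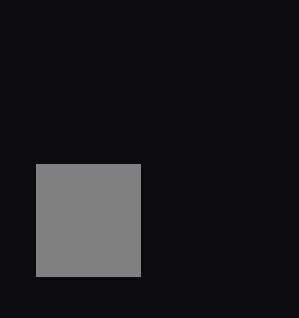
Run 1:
x0 = 36
y0 = 164
x1 = 140
y1 = 276
fill = 'gray'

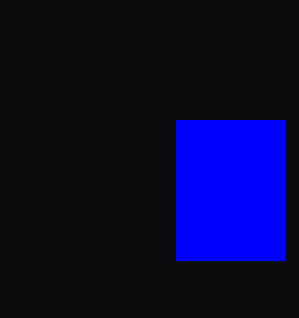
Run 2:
x0 = 176
y0 = 120
x1 = 284
y1 = 260
fill = 'blue'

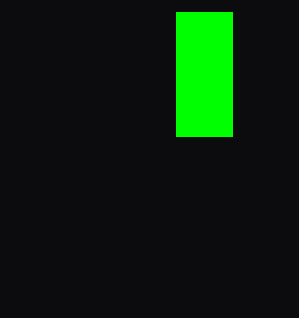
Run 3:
x0 = 176; y0 = 12; x1 = 232; y1 = 136; fill = 'lime'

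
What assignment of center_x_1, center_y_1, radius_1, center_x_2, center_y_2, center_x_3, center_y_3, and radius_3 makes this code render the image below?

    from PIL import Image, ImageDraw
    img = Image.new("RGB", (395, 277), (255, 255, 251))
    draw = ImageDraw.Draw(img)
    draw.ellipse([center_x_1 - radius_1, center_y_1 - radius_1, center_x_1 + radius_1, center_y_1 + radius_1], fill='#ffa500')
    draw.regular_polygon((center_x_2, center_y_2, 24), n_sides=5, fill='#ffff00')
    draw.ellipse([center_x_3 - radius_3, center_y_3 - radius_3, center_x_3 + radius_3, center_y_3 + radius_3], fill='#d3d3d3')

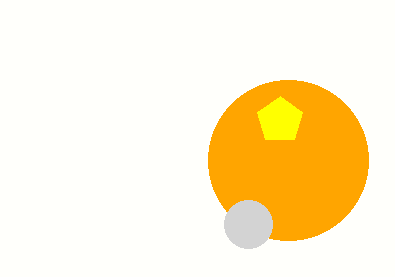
center_x_1 = 288; center_y_1 = 160; radius_1 = 80; center_x_2 = 280; center_y_2 = 120; center_x_3 = 248; center_y_3 = 224; radius_3 = 24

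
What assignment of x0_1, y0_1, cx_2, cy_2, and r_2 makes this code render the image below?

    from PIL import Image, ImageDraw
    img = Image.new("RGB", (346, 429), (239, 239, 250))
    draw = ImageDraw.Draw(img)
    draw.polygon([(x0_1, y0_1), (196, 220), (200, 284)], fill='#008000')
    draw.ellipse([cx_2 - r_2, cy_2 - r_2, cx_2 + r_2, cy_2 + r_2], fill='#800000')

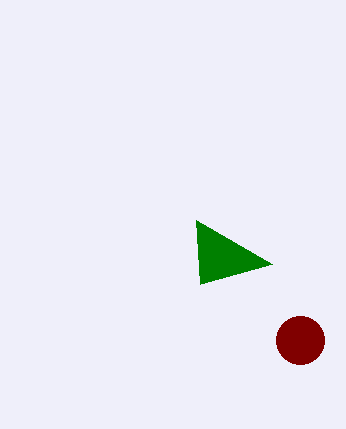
x0_1 = 272; y0_1 = 264; cx_2 = 300; cy_2 = 340; r_2 = 24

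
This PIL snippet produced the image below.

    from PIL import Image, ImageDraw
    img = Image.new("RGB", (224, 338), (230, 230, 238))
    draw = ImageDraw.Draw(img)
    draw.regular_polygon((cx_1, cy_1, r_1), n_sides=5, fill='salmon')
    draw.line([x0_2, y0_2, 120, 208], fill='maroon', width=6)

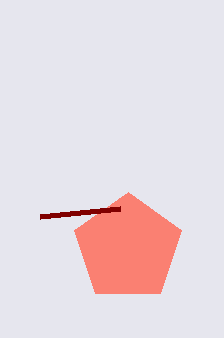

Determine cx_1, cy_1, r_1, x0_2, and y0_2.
cx_1 = 128
cy_1 = 248
r_1 = 56
x0_2 = 40
y0_2 = 216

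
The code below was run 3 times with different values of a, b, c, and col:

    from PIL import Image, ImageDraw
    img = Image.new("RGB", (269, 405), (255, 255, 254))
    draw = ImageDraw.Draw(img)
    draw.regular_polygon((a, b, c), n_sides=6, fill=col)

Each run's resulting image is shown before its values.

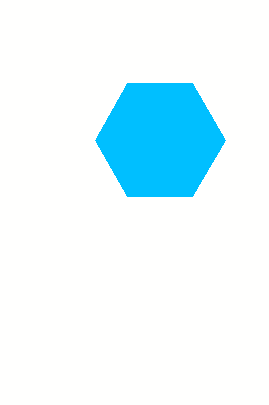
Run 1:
a = 160, b = 140, c = 65, col = 'deepskyblue'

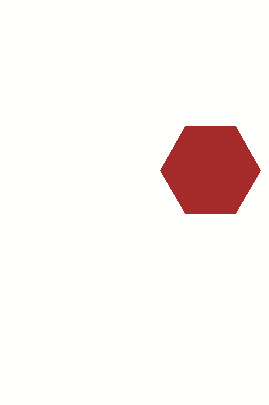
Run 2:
a = 210
b = 170
c = 50
col = 'brown'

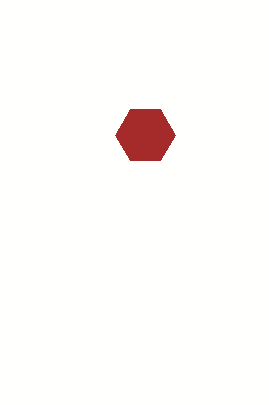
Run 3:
a = 145; b = 135; c = 30; col = 'brown'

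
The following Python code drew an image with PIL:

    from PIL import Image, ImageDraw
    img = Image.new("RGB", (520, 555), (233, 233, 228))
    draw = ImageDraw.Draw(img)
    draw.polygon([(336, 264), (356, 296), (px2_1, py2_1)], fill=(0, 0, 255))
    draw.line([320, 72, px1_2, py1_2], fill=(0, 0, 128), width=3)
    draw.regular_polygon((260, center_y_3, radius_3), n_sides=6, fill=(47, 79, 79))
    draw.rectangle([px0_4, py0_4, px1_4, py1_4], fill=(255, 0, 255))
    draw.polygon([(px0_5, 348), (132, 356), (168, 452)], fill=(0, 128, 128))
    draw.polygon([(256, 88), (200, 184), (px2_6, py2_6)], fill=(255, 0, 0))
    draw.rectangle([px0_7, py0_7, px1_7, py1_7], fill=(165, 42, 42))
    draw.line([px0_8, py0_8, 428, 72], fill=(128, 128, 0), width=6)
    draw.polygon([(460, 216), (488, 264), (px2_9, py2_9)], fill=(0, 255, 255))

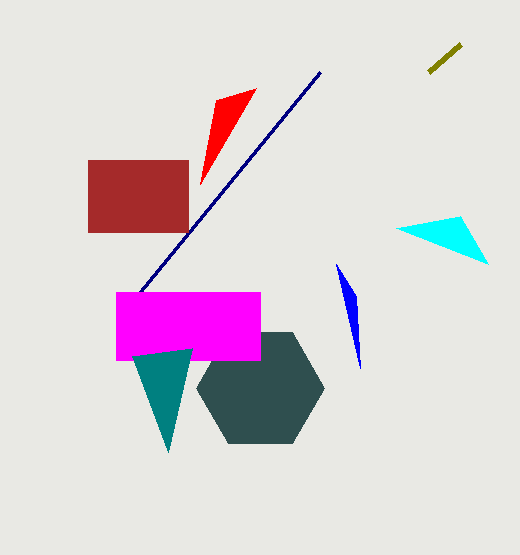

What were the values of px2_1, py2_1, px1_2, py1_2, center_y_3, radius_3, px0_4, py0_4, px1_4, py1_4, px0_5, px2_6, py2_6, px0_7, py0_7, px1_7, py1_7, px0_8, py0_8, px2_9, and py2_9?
px2_1 = 360, py2_1 = 368, px1_2 = 140, py1_2 = 292, center_y_3 = 388, radius_3 = 64, px0_4 = 116, py0_4 = 292, px1_4 = 260, py1_4 = 360, px0_5 = 192, px2_6 = 216, py2_6 = 100, px0_7 = 88, py0_7 = 160, px1_7 = 188, py1_7 = 232, px0_8 = 460, py0_8 = 44, px2_9 = 396, py2_9 = 228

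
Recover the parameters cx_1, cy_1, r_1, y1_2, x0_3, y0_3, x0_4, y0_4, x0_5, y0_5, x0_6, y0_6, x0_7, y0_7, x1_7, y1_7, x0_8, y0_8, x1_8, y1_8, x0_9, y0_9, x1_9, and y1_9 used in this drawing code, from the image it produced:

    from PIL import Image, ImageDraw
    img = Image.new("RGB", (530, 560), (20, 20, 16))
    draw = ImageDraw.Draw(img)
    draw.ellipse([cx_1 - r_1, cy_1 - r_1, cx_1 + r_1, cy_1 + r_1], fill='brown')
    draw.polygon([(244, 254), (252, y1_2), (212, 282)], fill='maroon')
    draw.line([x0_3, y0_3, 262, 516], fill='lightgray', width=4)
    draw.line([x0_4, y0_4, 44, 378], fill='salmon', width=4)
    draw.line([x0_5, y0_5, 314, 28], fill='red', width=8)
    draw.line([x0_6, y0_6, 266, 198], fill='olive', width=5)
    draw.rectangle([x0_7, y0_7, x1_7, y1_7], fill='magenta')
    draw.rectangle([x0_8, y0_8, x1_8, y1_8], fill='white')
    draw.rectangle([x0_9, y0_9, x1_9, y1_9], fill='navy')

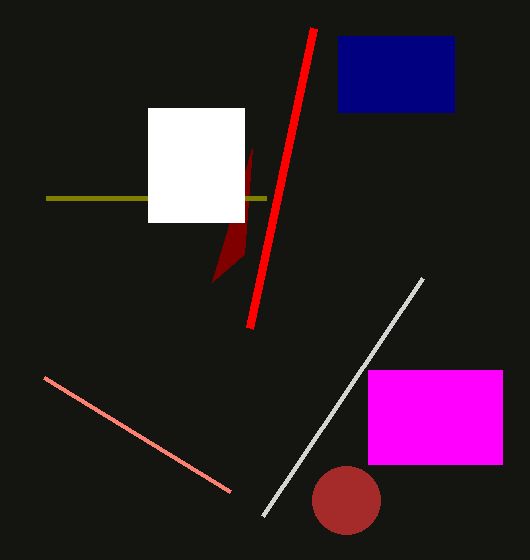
cx_1 = 346
cy_1 = 500
r_1 = 34
y1_2 = 148
x0_3 = 422
y0_3 = 278
x0_4 = 230
y0_4 = 492
x0_5 = 250
y0_5 = 328
x0_6 = 46
y0_6 = 198
x0_7 = 368
y0_7 = 370
x1_7 = 502
y1_7 = 464
x0_8 = 148
y0_8 = 108
x1_8 = 244
y1_8 = 222
x0_9 = 338
y0_9 = 36
x1_9 = 454
y1_9 = 112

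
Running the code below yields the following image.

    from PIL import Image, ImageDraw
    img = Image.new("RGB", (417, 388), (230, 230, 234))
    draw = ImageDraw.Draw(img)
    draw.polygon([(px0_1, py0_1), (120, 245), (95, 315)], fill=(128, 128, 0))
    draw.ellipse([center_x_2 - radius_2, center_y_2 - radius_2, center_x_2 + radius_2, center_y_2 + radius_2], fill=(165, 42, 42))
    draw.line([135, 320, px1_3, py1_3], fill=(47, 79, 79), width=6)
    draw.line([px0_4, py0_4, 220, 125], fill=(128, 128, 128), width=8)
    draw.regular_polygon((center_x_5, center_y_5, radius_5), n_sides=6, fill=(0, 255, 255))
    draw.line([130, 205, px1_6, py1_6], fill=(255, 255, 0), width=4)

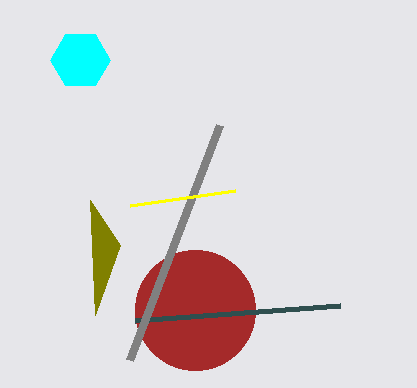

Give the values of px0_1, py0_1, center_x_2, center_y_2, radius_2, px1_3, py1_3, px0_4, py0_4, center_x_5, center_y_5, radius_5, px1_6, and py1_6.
px0_1 = 90
py0_1 = 200
center_x_2 = 195
center_y_2 = 310
radius_2 = 60
px1_3 = 340
py1_3 = 305
px0_4 = 130
py0_4 = 360
center_x_5 = 80
center_y_5 = 60
radius_5 = 30
px1_6 = 235
py1_6 = 190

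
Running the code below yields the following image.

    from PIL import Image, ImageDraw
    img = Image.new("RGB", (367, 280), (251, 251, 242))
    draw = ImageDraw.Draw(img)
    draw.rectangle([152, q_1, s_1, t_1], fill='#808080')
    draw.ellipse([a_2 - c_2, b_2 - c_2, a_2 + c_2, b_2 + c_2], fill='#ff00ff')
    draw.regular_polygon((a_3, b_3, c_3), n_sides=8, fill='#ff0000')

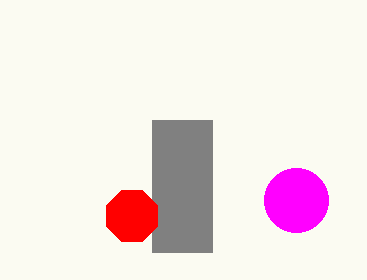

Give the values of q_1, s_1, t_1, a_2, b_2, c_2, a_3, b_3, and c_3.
q_1 = 120; s_1 = 212; t_1 = 252; a_2 = 296; b_2 = 200; c_2 = 32; a_3 = 132; b_3 = 216; c_3 = 28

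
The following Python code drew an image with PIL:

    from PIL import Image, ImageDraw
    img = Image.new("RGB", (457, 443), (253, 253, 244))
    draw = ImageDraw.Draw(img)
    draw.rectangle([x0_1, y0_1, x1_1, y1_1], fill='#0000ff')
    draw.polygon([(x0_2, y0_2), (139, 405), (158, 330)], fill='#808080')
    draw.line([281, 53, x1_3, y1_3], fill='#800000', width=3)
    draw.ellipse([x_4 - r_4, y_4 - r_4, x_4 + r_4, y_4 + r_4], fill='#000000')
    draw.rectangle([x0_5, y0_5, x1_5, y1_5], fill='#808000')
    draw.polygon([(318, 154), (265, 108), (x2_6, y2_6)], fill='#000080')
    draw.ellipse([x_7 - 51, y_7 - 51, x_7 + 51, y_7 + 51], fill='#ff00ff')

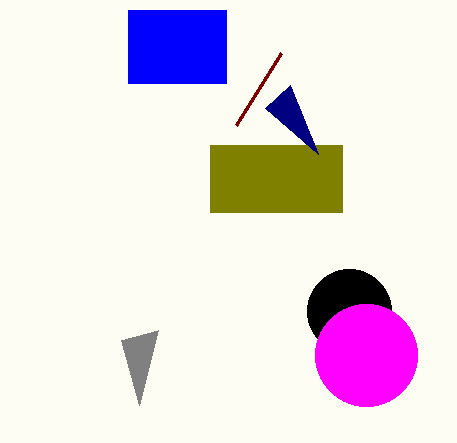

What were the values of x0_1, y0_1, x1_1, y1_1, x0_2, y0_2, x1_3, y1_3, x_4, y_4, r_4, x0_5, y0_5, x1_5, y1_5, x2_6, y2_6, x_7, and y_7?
x0_1 = 128, y0_1 = 10, x1_1 = 226, y1_1 = 83, x0_2 = 121, y0_2 = 340, x1_3 = 236, y1_3 = 125, x_4 = 349, y_4 = 311, r_4 = 42, x0_5 = 210, y0_5 = 145, x1_5 = 342, y1_5 = 212, x2_6 = 290, y2_6 = 85, x_7 = 366, y_7 = 355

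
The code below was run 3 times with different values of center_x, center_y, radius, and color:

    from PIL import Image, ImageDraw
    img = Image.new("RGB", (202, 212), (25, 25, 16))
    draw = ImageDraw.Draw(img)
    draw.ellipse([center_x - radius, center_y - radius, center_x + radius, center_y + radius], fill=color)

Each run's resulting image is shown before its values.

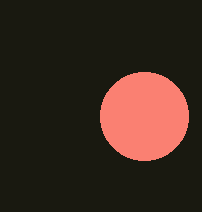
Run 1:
center_x = 144
center_y = 116
radius = 44
color = 'salmon'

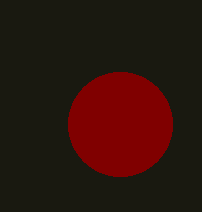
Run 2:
center_x = 120; center_y = 124; radius = 52; color = 'maroon'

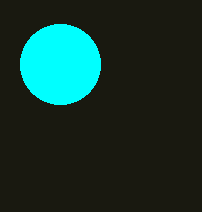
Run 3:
center_x = 60; center_y = 64; radius = 40; color = 'cyan'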